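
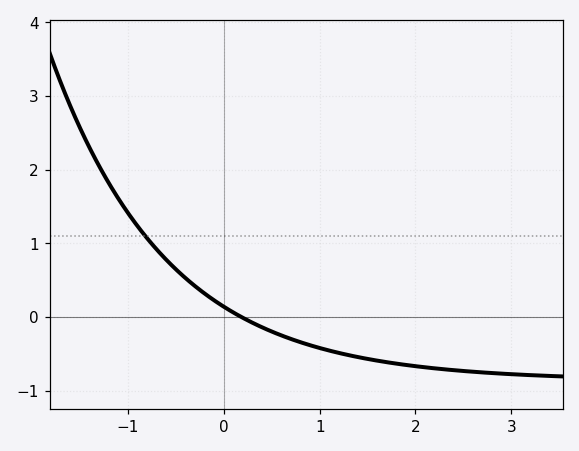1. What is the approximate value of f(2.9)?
-0.767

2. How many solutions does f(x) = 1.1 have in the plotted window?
1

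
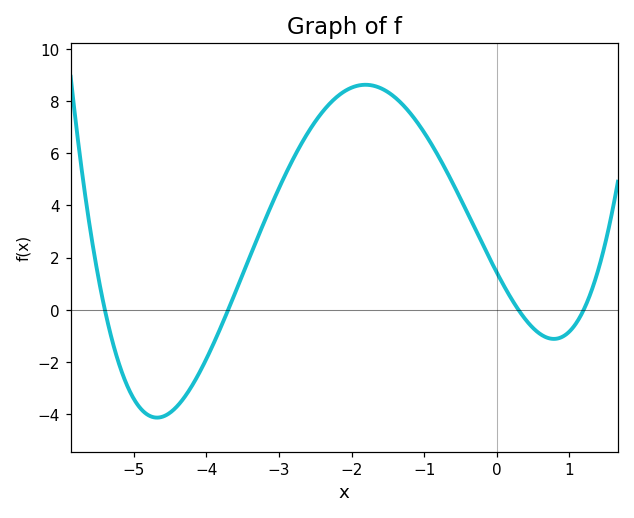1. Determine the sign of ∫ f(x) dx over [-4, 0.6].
positive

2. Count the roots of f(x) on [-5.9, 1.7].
4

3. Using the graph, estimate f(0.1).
1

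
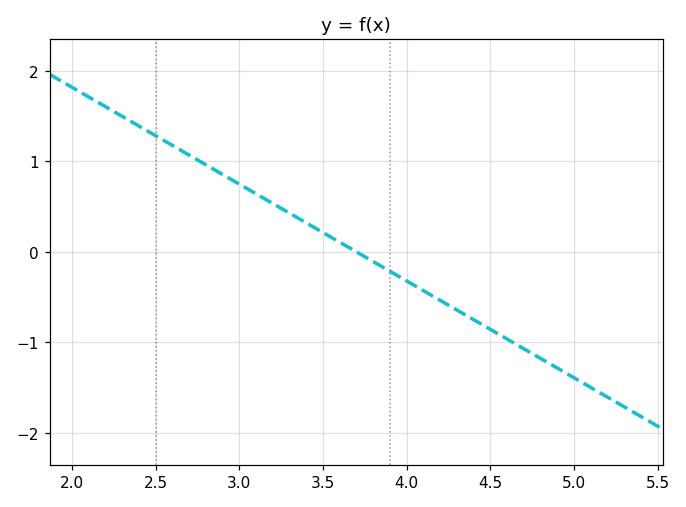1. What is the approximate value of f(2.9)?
0.9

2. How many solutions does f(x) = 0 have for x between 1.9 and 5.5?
1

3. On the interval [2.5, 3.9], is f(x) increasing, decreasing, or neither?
decreasing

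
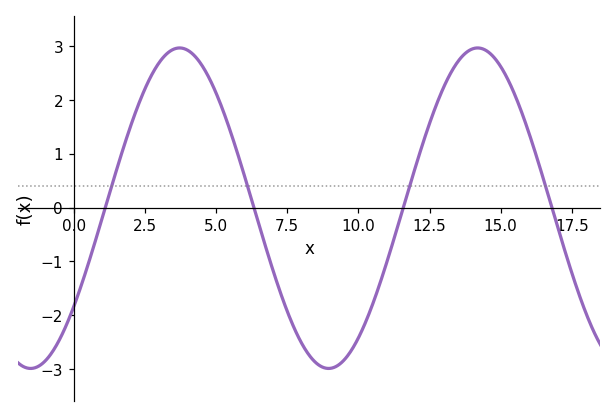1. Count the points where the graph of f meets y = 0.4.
4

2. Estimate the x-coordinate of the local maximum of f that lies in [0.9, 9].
3.5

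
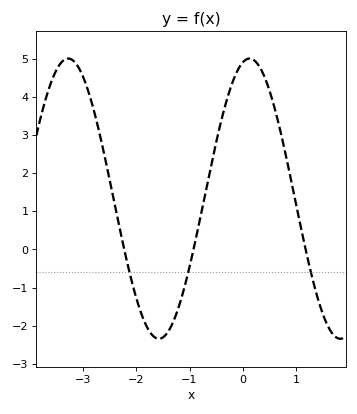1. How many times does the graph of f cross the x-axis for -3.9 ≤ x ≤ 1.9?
3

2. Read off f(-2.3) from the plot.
0.503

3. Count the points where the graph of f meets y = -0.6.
3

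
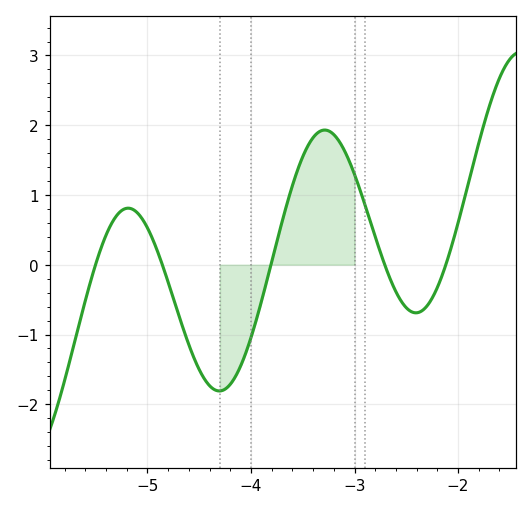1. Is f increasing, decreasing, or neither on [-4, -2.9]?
neither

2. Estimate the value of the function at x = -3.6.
1.1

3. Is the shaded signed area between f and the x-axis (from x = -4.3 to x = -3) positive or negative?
positive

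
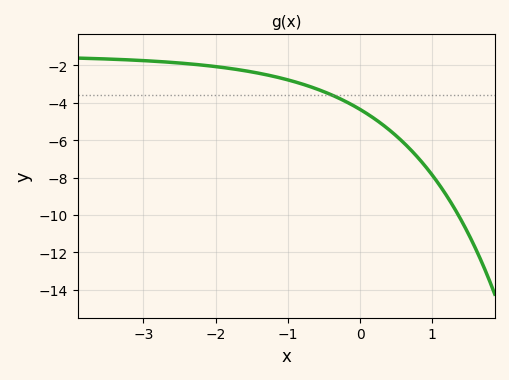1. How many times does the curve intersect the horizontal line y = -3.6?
1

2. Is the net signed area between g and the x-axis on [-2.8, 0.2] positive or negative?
negative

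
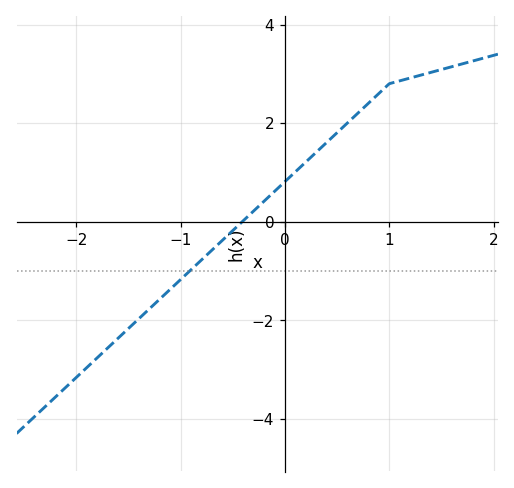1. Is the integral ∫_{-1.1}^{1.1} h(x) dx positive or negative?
positive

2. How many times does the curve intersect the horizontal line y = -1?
1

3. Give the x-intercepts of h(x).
-0.409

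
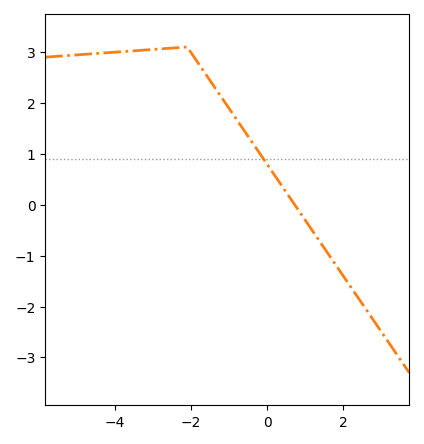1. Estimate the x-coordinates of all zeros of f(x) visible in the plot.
0.726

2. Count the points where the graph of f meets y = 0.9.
1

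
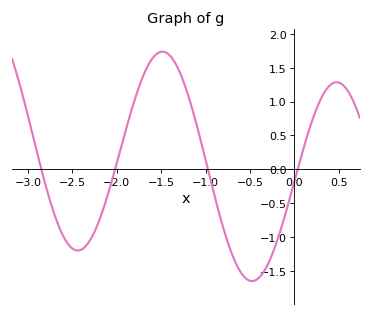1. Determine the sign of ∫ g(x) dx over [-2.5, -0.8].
positive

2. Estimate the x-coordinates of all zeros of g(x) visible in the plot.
-2.85, -2.02, -0.974, 0.038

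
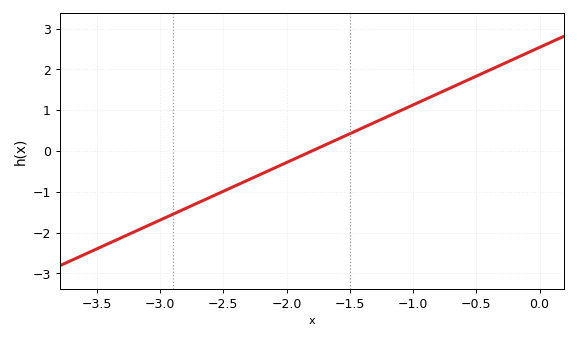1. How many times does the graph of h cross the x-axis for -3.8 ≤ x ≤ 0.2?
1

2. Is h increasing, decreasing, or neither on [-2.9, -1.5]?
increasing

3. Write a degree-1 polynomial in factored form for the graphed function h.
y = 1.41(x + 1.8)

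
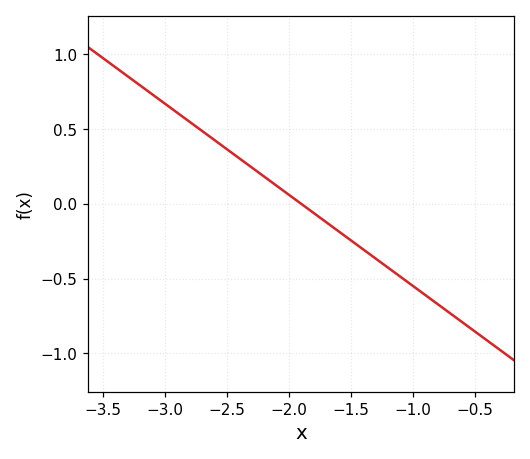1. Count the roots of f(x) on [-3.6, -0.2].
1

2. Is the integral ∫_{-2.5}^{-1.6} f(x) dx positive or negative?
positive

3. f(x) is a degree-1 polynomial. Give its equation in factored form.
y = -0.61(x + 1.9)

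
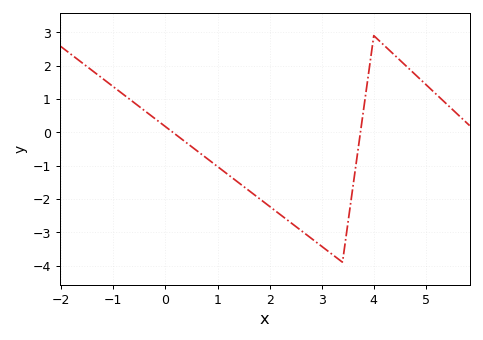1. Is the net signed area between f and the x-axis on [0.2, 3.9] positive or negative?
negative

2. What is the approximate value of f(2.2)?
-2.46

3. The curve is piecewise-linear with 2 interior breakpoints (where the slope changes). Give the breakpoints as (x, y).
(3.4, -3.9); (4, 2.9)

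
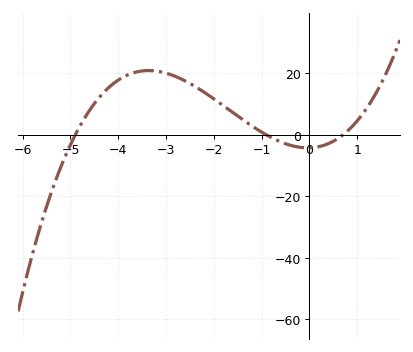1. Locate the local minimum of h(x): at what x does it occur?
0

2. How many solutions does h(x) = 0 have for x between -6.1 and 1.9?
3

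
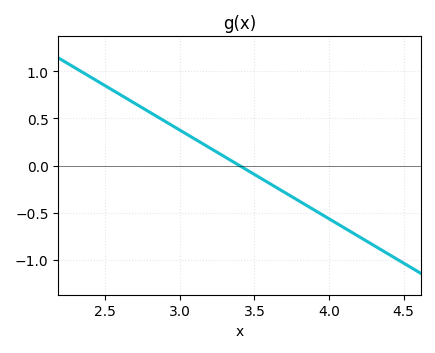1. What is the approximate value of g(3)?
0.376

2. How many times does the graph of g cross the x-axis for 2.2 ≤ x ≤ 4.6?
1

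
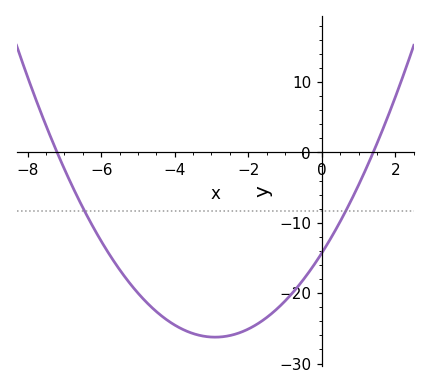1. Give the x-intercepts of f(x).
-7.2, 1.4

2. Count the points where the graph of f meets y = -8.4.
2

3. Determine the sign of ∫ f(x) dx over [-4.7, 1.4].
negative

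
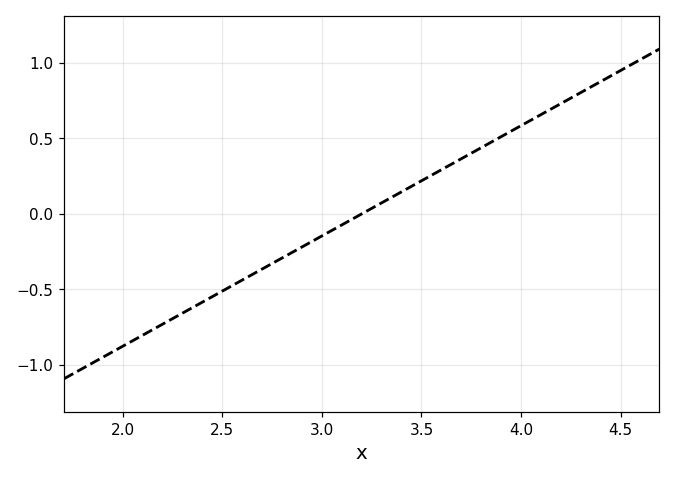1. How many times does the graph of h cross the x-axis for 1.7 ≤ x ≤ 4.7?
1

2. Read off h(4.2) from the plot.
0.73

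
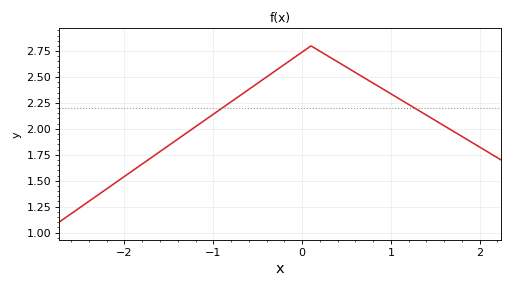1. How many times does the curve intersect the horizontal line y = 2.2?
2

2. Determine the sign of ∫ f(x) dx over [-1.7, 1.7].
positive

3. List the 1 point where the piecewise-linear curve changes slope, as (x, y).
(0.1, 2.8)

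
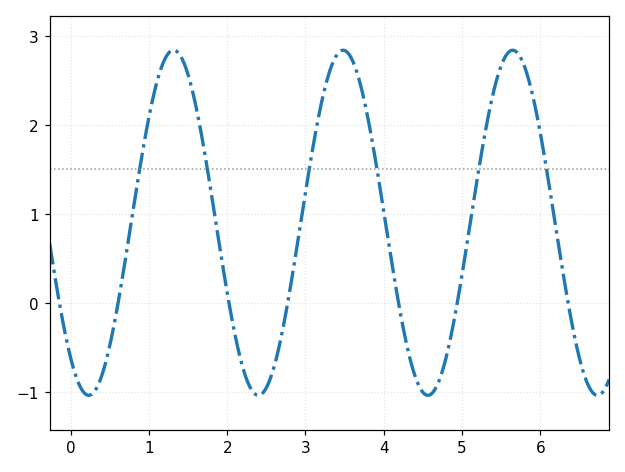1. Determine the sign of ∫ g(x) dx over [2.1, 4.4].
positive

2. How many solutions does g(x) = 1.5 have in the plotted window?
6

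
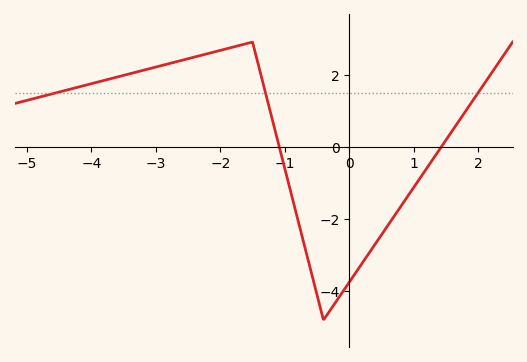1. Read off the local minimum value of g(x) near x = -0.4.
-4.8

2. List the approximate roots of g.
-1.09, 1.43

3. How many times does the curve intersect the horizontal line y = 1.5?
3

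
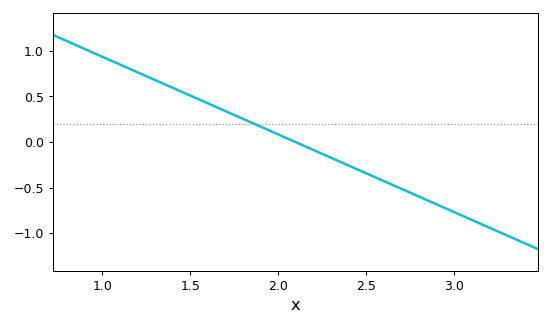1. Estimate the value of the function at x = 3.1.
-0.85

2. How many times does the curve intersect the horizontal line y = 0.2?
1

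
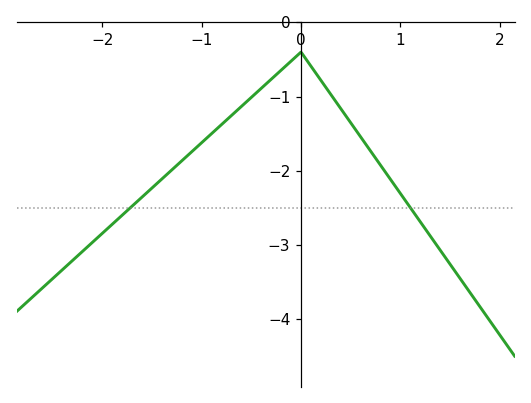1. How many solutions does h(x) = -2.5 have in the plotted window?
2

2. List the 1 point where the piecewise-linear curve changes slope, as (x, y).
(0, -0.4)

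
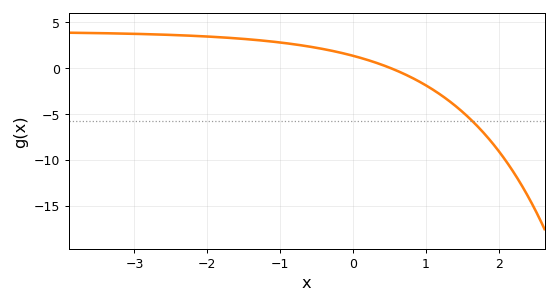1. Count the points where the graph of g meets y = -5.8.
1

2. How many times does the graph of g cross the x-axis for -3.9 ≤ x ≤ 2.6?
1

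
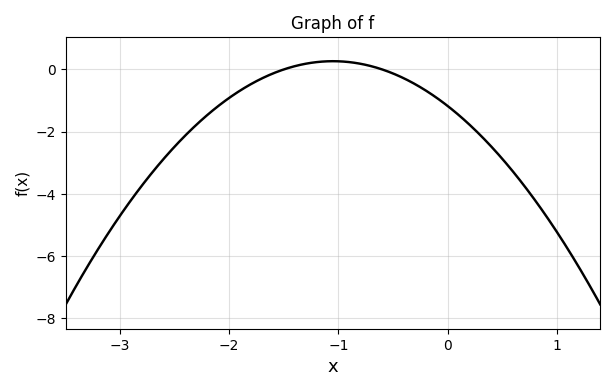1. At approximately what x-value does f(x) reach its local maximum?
-1.05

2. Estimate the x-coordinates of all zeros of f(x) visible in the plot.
-1.5, -0.6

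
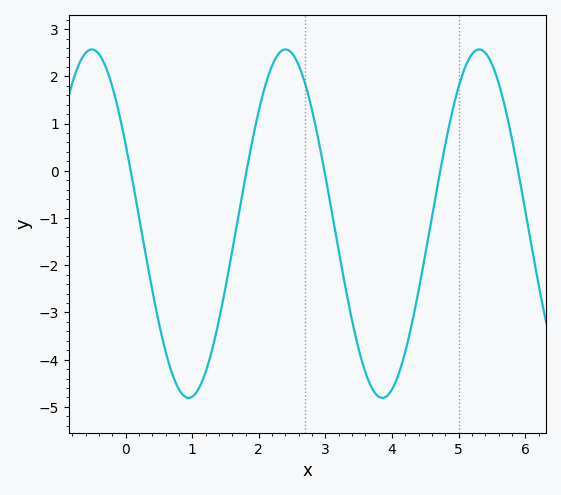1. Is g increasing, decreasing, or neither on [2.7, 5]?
neither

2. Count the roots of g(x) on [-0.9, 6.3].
5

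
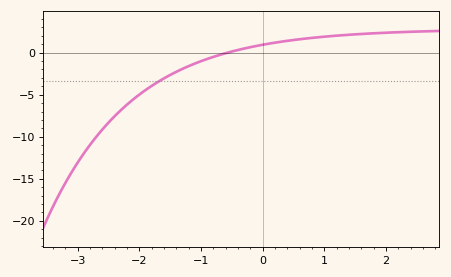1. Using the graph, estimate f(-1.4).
-2.28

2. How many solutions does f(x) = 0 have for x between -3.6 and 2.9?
1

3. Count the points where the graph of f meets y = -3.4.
1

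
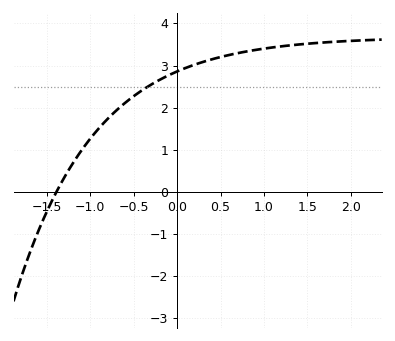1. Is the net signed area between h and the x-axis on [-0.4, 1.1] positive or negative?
positive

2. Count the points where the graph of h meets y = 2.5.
1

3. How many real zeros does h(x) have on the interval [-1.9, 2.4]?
1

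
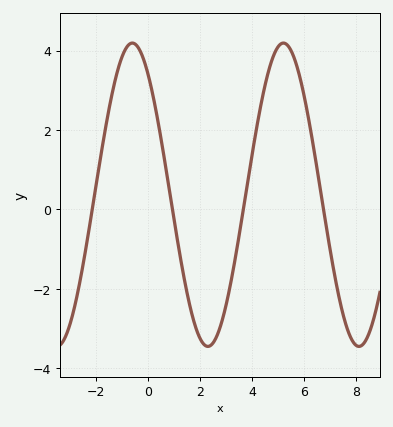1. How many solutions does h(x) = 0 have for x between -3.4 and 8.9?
4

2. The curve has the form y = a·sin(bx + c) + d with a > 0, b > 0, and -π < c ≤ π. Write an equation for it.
y = 3.82sin(1.1x + 2.2) + 0.37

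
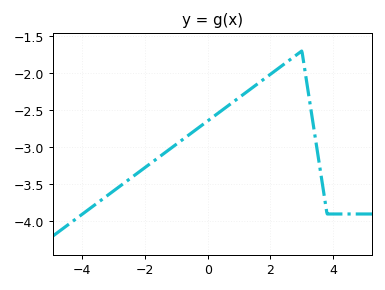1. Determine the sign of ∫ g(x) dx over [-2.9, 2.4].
negative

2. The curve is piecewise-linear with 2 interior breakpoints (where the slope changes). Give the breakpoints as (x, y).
(3, -1.7); (3.8, -3.9)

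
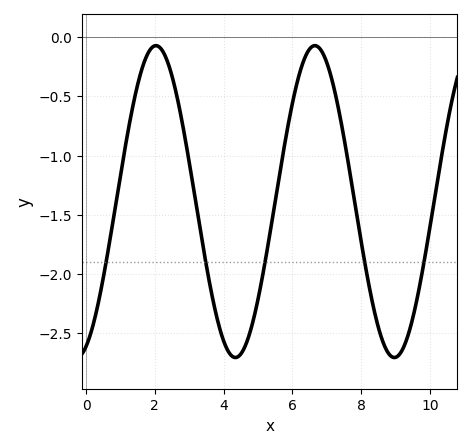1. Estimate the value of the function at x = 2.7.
-0.6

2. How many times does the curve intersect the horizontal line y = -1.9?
5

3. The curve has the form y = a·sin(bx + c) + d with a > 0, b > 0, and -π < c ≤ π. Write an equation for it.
y = 1.32sin(1.4x - 1.2) - 1.39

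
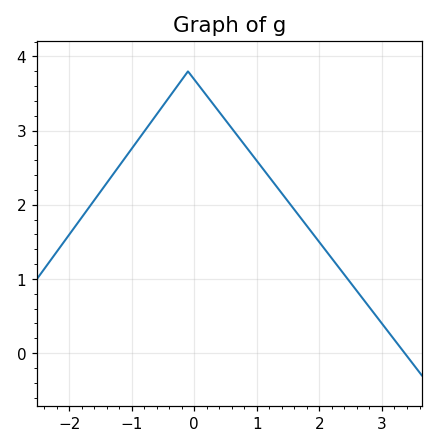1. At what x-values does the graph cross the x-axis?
3.4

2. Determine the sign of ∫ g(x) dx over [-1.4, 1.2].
positive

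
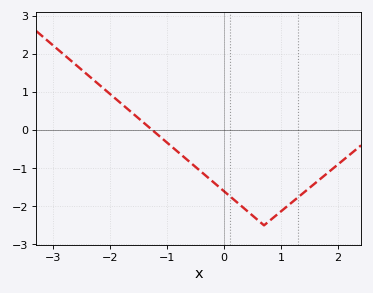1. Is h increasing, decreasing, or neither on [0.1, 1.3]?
neither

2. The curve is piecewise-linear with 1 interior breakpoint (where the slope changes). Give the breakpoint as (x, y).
(0.7, -2.5)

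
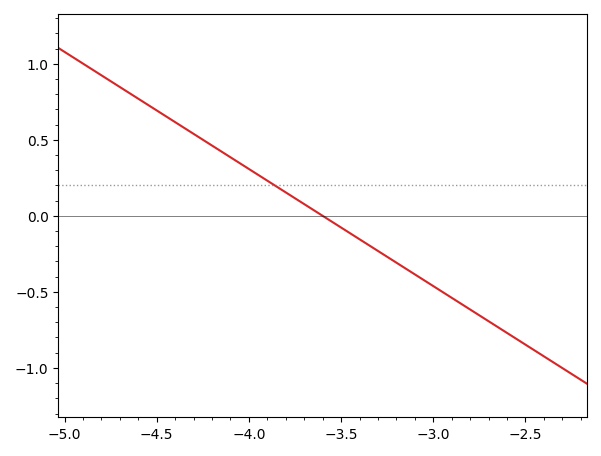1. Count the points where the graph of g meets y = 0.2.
1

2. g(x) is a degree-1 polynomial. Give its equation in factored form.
y = -0.77(x + 3.6)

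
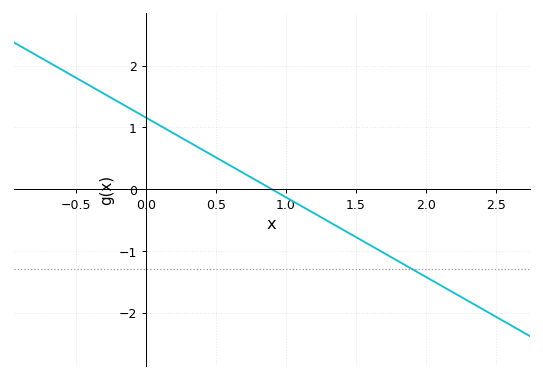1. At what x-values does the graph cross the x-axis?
0.9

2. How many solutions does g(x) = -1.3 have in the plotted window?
1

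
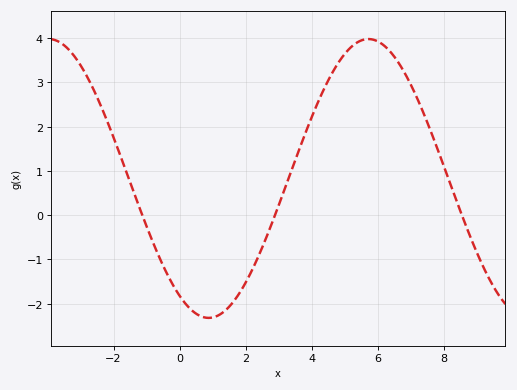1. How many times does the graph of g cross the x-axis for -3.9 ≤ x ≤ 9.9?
3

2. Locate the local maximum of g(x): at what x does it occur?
5.71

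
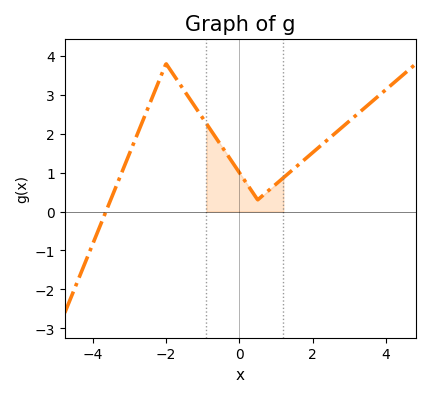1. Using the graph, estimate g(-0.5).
1.7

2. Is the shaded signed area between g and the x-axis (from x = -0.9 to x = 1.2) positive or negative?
positive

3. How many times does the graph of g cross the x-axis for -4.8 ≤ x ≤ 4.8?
1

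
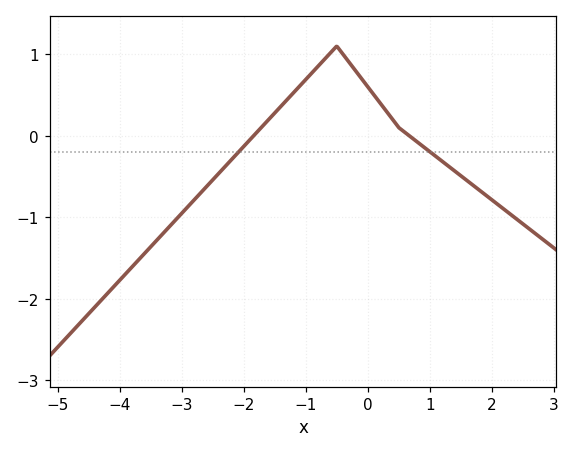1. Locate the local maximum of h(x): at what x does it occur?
-0.6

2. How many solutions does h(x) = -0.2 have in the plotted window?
2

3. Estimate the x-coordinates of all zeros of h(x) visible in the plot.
-1.8, 0.6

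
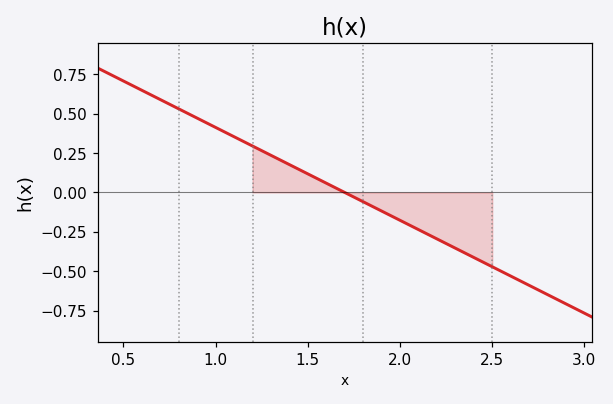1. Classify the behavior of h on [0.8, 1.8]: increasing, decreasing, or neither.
decreasing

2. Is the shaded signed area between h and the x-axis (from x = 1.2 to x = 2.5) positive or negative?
negative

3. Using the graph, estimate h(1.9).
-0.118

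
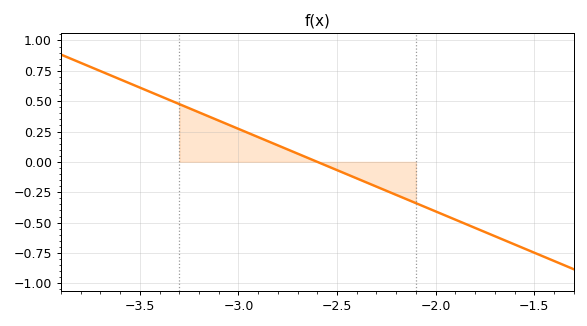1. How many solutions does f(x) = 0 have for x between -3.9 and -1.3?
1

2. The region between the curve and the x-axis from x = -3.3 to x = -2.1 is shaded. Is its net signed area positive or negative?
positive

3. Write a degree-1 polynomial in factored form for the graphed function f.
y = -0.68(x + 2.6)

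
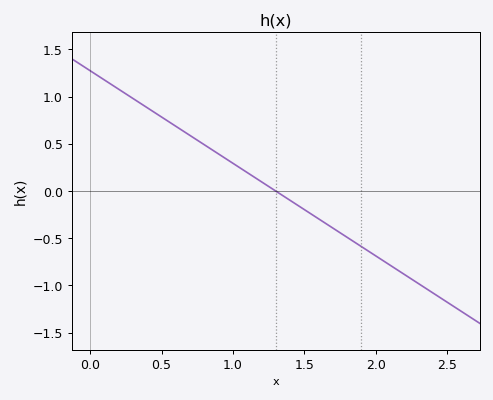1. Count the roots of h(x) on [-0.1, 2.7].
1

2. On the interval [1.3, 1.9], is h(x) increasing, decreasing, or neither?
decreasing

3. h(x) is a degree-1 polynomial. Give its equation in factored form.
y = -0.98(x - 1.3)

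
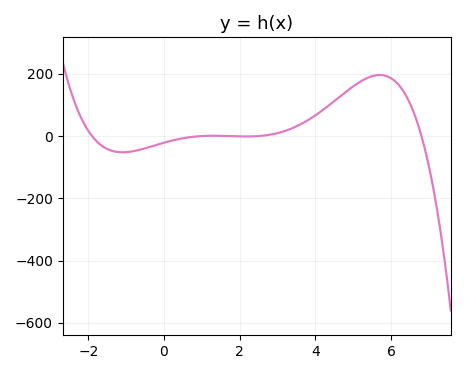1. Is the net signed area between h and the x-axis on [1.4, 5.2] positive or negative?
positive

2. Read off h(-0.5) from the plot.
-39.5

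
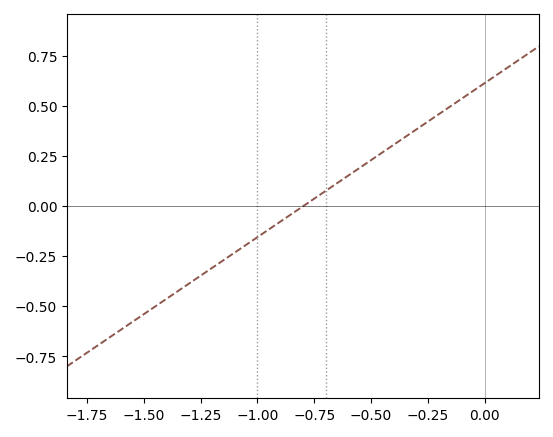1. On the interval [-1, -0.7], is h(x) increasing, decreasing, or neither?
increasing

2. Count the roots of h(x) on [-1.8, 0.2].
1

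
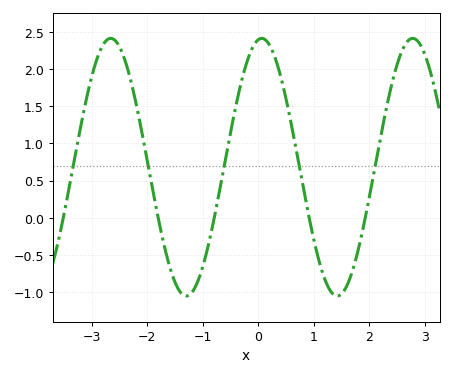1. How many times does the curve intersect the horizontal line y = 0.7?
5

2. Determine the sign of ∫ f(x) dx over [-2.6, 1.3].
positive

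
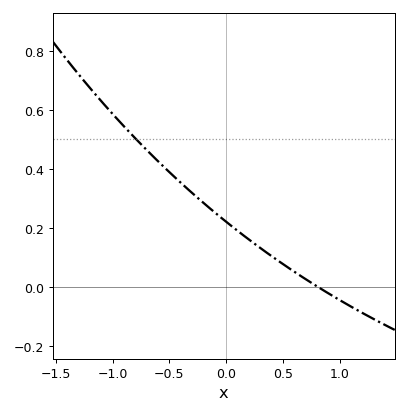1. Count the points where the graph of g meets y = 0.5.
1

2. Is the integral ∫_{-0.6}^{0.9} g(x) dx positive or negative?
positive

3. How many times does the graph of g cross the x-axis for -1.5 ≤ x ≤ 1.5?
1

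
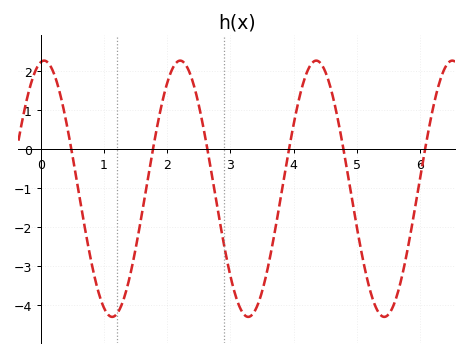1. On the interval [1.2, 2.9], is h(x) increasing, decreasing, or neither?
neither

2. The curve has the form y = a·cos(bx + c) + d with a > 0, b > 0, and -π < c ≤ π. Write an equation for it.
y = 3.29cos(2.92x - 0.162) - 1.02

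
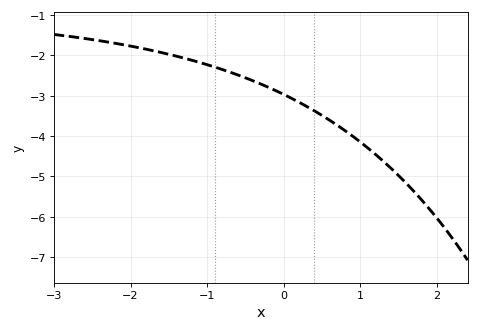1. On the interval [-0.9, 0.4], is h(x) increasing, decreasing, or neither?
decreasing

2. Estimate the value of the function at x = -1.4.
-2.02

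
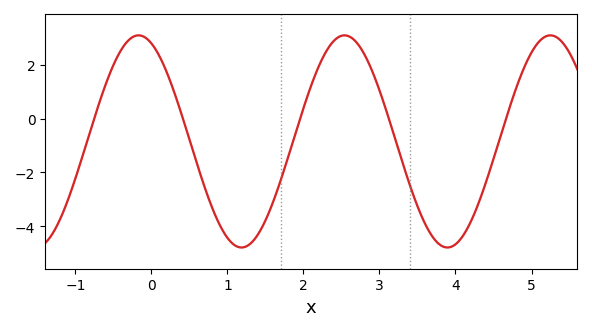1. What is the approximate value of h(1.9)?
-0.6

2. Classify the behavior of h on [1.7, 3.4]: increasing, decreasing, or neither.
neither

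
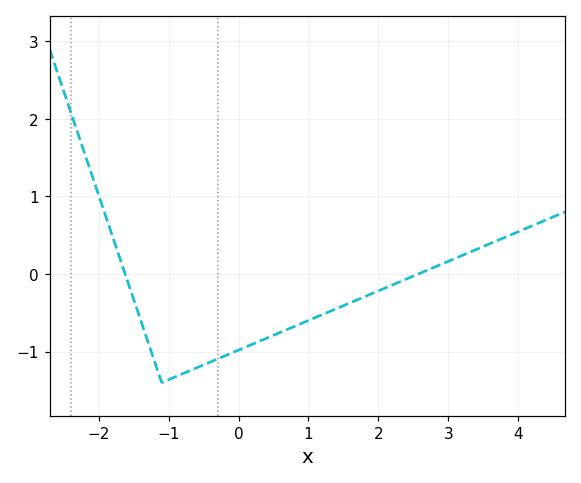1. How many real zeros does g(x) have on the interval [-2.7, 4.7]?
2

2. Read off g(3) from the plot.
0.164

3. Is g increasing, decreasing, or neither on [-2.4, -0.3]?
neither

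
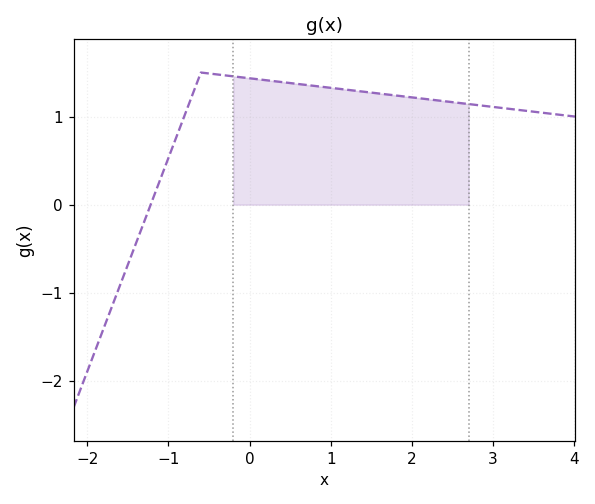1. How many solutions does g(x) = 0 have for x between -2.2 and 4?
1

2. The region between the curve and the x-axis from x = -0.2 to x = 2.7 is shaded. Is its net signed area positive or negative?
positive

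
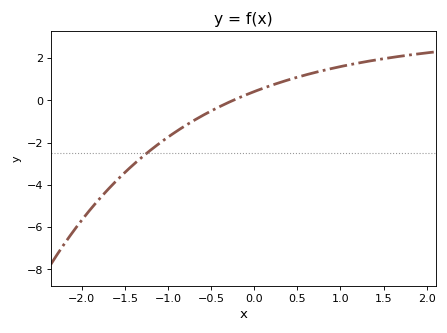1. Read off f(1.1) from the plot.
1.69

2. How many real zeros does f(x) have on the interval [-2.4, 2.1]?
1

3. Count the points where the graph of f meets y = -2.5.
1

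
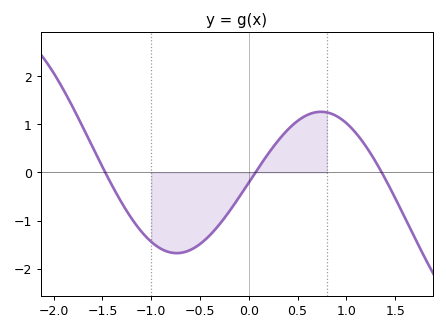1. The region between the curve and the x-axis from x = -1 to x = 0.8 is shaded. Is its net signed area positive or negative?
negative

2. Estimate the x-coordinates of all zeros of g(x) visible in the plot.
-1.47, 0.068, 1.36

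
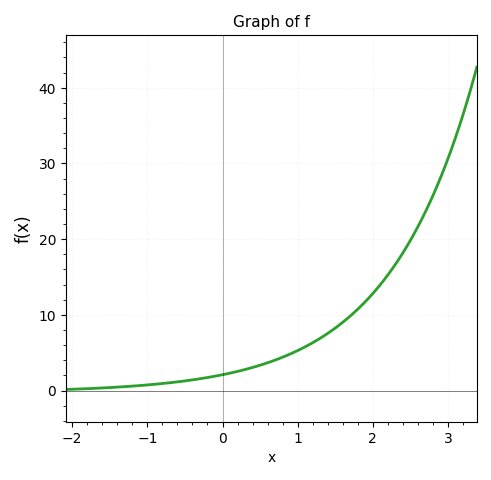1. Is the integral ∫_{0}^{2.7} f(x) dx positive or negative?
positive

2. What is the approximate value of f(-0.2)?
1.72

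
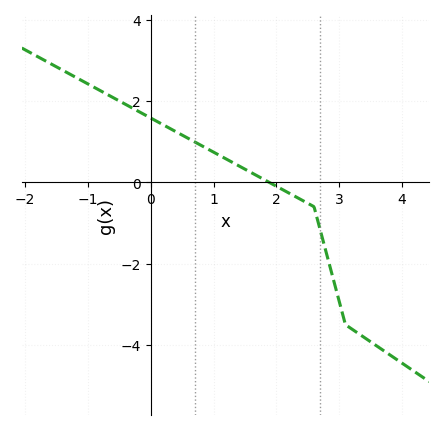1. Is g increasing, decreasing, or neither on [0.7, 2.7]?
decreasing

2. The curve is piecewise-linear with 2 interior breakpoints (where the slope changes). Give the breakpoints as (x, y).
(2.6, -0.6); (3.1, -3.5)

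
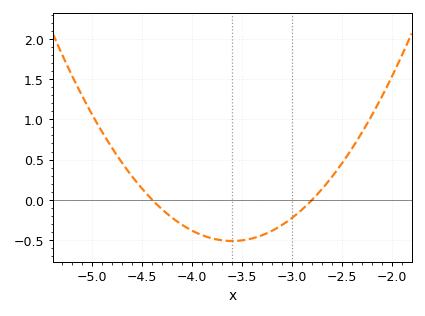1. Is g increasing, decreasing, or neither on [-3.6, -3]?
increasing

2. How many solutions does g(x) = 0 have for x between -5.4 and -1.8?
2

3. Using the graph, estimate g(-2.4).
0.64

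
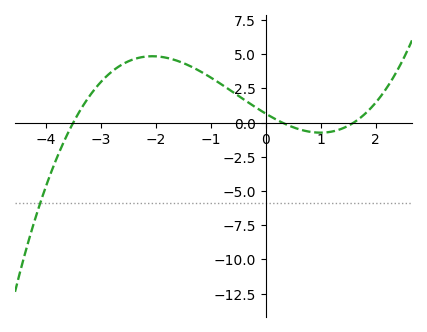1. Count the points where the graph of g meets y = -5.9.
1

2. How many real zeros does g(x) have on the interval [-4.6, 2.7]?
3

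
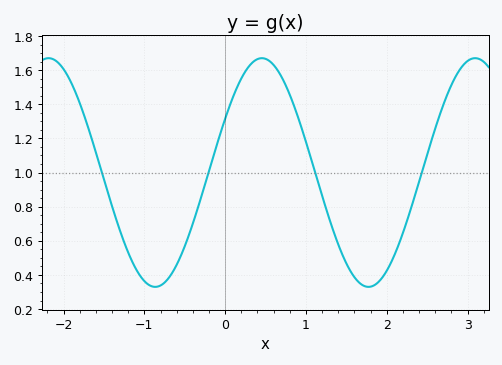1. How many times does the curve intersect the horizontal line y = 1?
4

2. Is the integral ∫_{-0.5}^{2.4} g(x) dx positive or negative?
positive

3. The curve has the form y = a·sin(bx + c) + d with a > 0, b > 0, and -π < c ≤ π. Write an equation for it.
y = 0.67sin(2.38x + 0.49) + 1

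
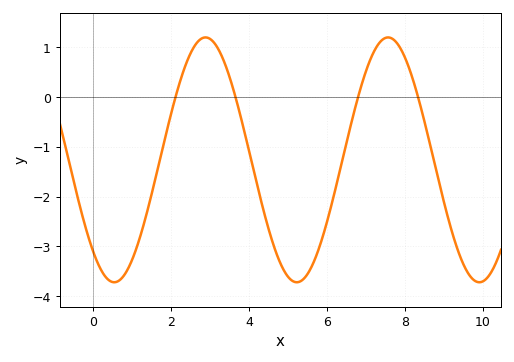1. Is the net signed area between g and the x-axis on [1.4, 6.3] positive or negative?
negative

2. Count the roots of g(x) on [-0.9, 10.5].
4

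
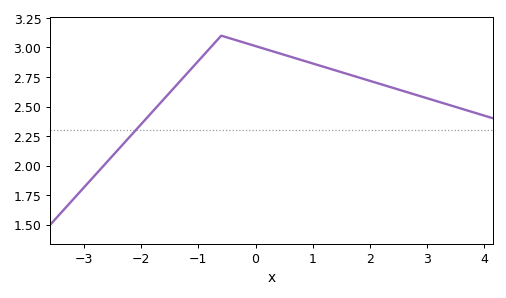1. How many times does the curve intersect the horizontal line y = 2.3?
1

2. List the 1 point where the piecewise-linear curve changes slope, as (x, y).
(-0.6, 3.1)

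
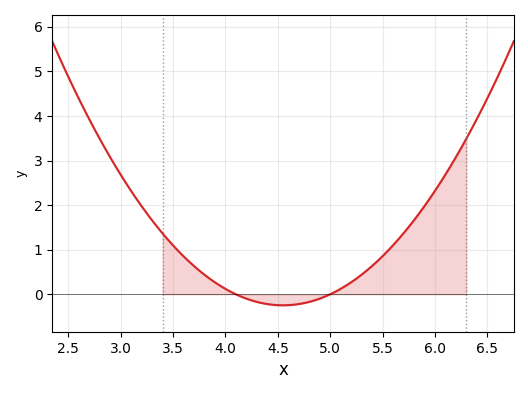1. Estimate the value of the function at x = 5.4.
0.634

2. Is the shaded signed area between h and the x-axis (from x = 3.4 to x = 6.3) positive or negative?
positive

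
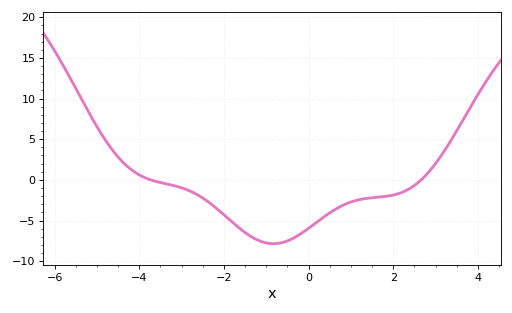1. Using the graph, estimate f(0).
-6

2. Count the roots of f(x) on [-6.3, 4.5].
2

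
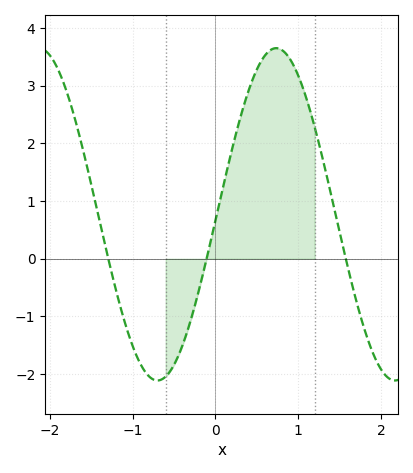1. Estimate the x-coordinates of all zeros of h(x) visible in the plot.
-1.3, -0.1, 1.6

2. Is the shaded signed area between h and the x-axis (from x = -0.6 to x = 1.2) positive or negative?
positive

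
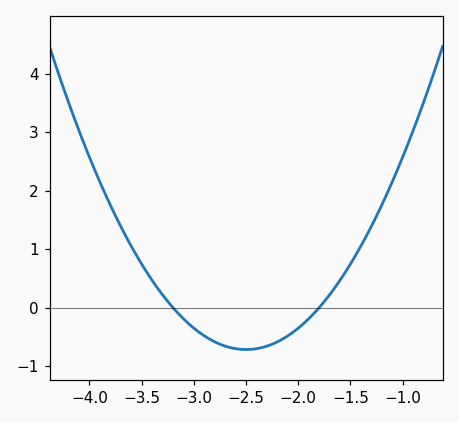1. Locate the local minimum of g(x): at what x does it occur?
-2.5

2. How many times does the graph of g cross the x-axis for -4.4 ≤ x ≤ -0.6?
2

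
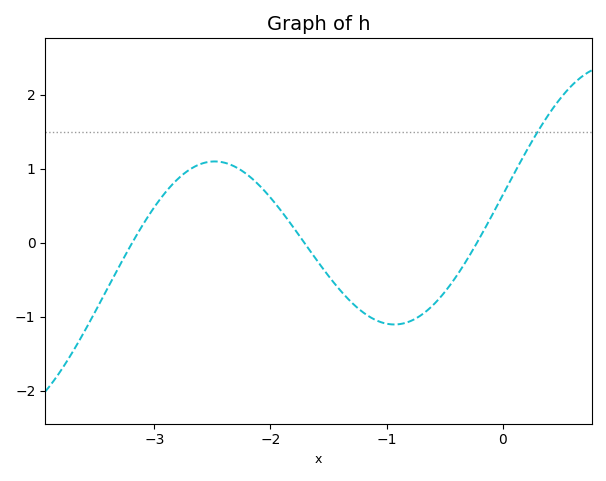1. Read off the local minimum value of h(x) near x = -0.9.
-1.1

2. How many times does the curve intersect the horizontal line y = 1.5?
1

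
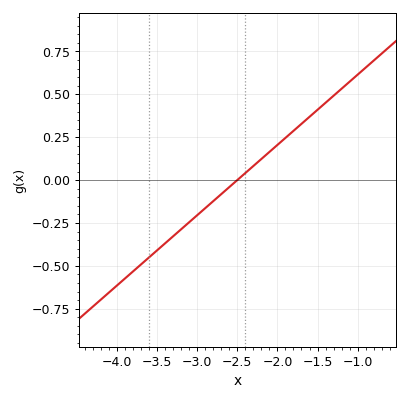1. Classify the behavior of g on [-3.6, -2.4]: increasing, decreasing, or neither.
increasing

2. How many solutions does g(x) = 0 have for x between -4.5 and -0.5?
1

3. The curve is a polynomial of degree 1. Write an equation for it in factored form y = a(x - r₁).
y = 0.41(x + 2.5)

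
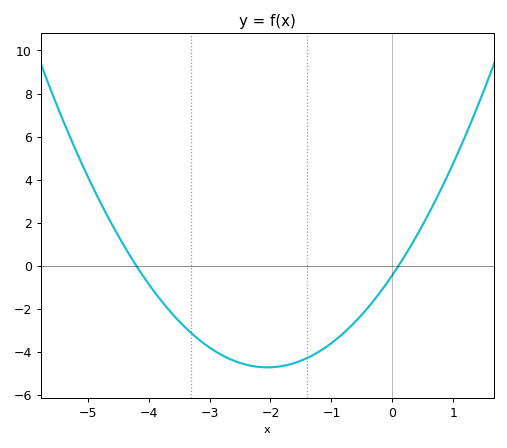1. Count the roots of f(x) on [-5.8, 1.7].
2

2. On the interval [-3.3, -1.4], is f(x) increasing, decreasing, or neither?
neither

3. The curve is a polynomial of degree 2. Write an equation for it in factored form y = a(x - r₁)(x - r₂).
y = 1.02(x + 4.2)(x - 0.1)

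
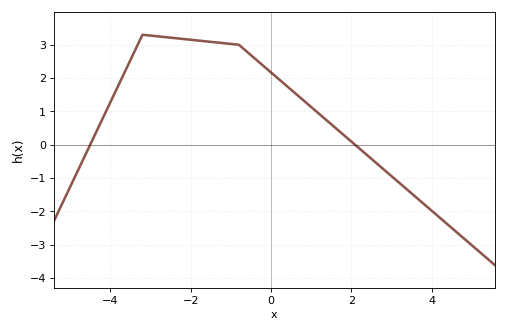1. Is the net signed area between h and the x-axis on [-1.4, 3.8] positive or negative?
positive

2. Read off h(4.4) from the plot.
-2.39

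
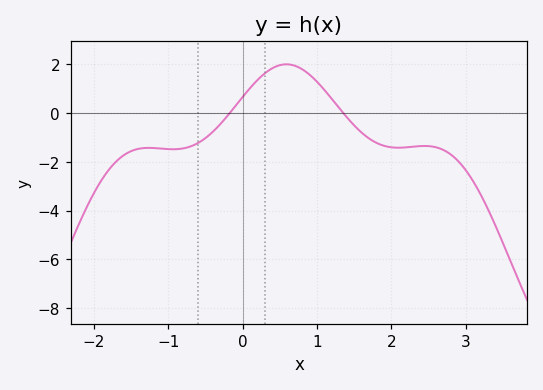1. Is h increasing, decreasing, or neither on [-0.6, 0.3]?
increasing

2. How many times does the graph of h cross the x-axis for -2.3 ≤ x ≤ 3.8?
2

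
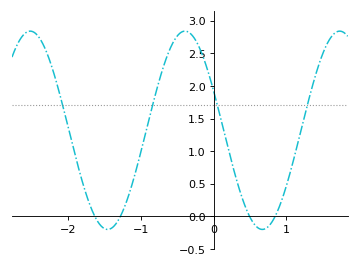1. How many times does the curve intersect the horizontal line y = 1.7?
4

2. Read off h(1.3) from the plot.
1.75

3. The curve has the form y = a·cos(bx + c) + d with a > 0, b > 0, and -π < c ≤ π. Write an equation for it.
y = 1.52cos(3x + 1.2) + 1.32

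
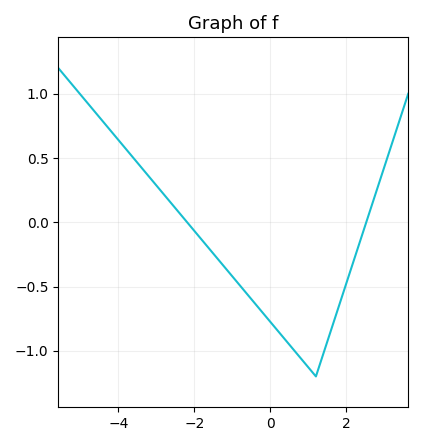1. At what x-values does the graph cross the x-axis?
-2.2, 2.6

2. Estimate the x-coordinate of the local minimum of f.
1.2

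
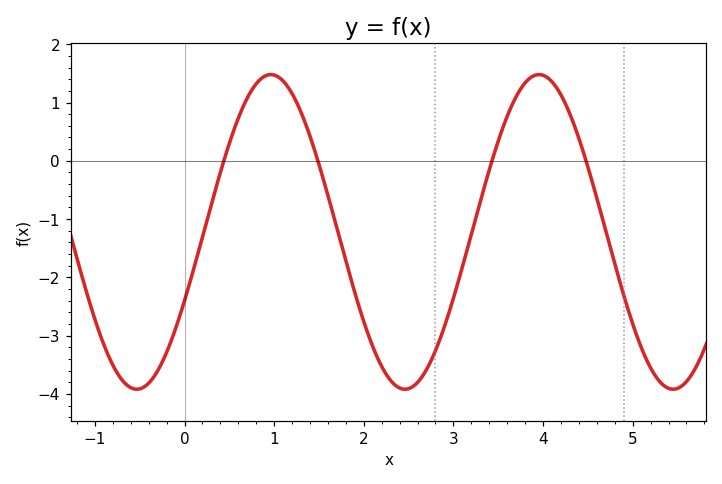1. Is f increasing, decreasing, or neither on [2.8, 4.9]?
neither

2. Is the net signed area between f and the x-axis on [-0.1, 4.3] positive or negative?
negative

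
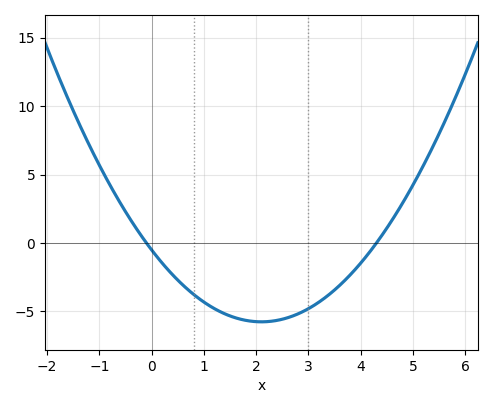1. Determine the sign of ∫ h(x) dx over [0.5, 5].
negative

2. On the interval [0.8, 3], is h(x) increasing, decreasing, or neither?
neither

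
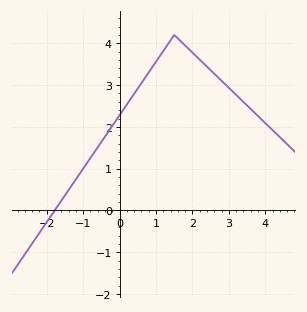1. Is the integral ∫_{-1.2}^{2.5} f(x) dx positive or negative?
positive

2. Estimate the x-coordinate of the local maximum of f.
1.5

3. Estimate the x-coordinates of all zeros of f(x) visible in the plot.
-1.78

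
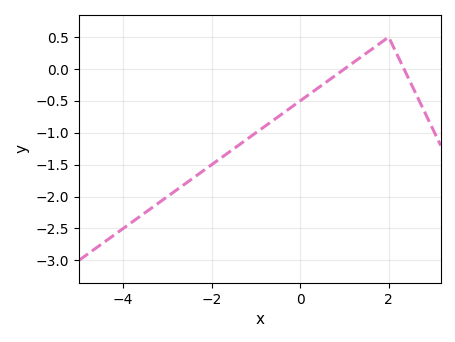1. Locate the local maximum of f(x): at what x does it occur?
2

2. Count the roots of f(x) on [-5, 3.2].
2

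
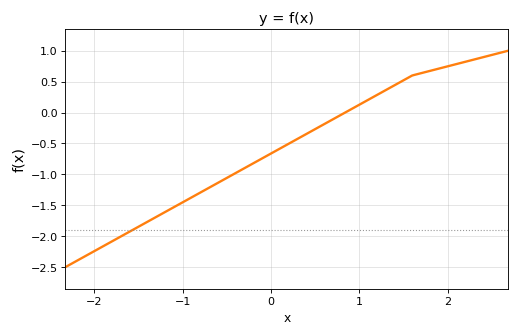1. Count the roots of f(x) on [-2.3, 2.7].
1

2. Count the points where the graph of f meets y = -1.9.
1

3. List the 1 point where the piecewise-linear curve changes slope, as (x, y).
(1.6, 0.6)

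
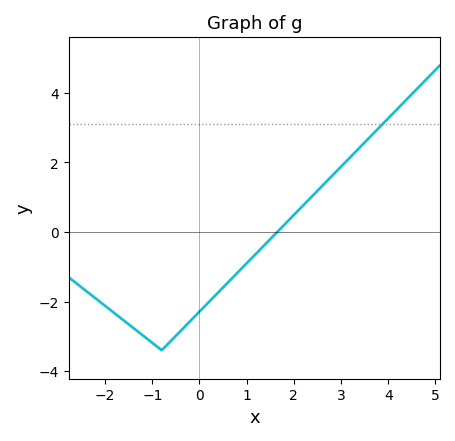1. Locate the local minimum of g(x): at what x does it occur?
-0.8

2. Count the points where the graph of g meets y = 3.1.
1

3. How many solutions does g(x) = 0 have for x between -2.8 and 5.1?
1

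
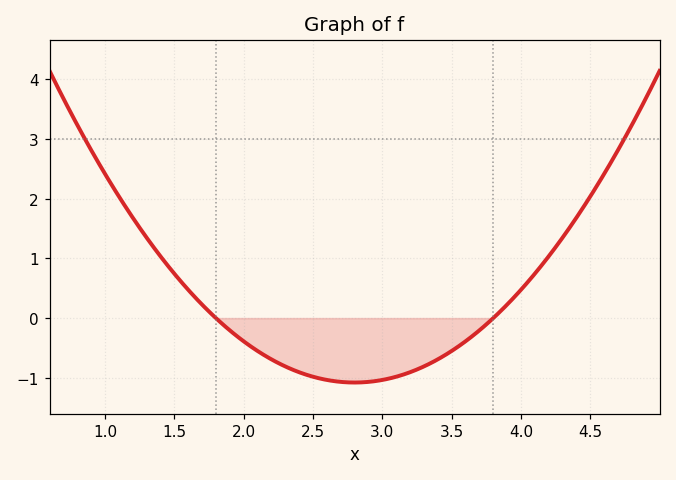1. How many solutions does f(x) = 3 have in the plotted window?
2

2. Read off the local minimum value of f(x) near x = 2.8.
-1.1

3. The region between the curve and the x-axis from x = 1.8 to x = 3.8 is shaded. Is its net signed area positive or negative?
negative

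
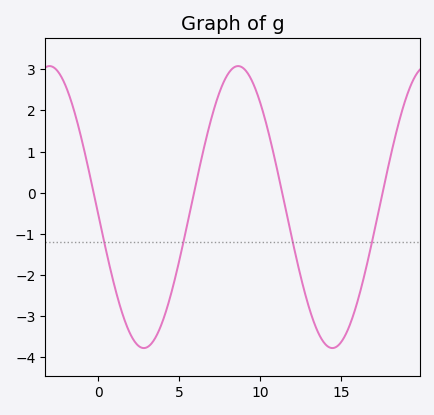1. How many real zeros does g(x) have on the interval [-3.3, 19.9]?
4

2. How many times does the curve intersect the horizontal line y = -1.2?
4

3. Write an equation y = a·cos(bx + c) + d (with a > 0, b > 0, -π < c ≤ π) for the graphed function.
y = 3.43cos(0.54x + 1.62) - 0.35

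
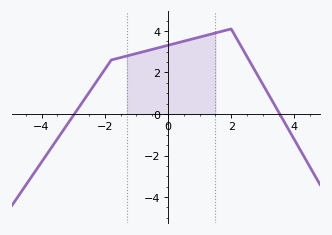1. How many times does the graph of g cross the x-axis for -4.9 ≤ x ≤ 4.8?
2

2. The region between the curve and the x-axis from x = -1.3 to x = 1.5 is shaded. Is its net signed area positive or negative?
positive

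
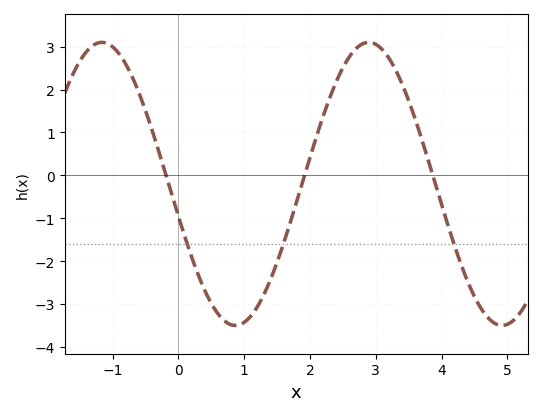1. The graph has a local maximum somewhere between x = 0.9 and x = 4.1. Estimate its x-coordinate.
2.9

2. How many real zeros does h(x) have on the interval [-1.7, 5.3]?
3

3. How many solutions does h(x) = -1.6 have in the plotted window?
3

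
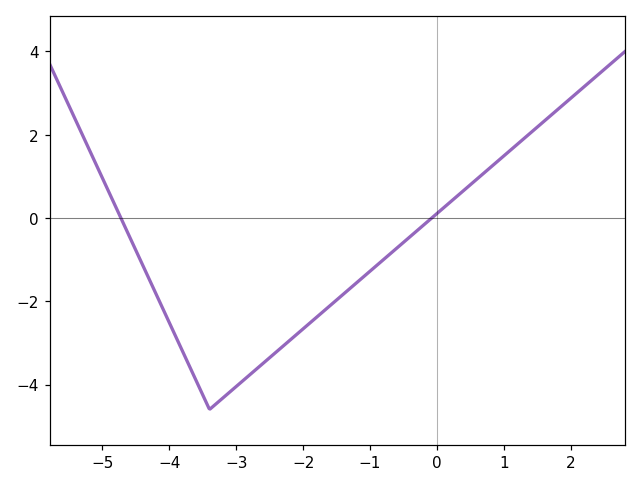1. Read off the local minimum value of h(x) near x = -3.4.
-4.6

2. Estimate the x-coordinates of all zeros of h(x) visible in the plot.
-4.73, -0.076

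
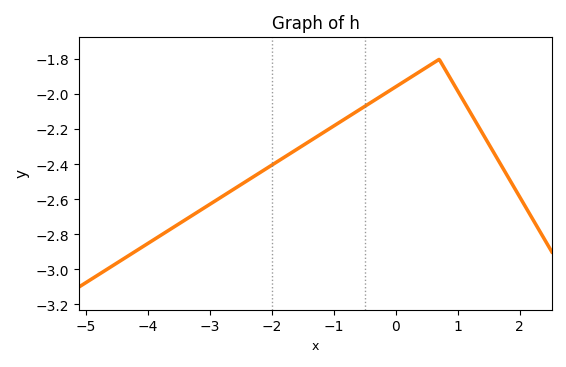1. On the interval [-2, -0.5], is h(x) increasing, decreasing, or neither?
increasing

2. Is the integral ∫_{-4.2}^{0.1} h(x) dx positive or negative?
negative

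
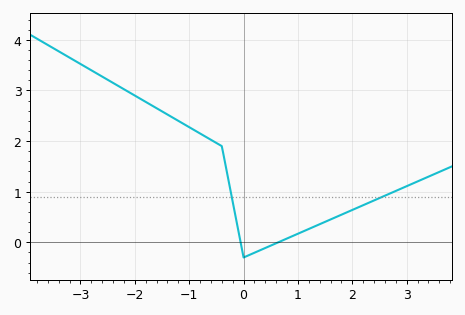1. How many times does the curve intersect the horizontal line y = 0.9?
2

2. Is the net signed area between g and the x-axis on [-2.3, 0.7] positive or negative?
positive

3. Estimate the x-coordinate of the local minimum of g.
0.001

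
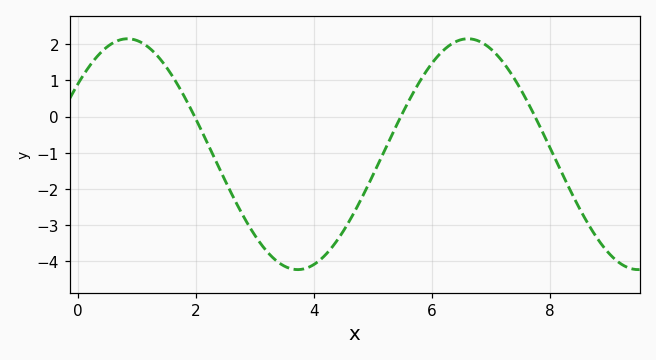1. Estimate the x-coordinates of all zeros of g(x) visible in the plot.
2, 5.4, 7.8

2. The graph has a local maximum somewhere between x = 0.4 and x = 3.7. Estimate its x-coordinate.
0.8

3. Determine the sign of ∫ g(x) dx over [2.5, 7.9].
negative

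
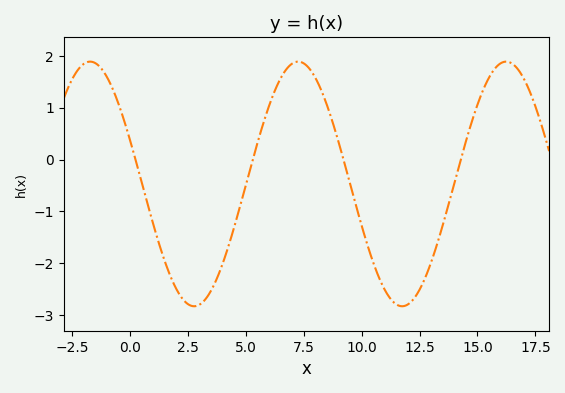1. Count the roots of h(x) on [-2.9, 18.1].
4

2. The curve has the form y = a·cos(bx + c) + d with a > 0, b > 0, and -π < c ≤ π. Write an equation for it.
y = 2.36cos(0.7x + 1.2) - 0.47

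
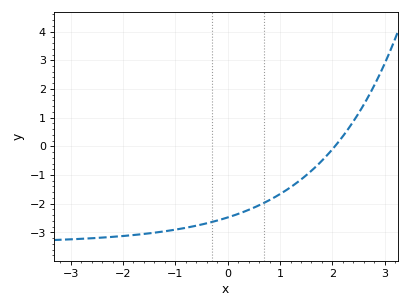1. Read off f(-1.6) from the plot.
-3.1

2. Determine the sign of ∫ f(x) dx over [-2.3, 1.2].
negative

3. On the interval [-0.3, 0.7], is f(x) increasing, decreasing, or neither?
increasing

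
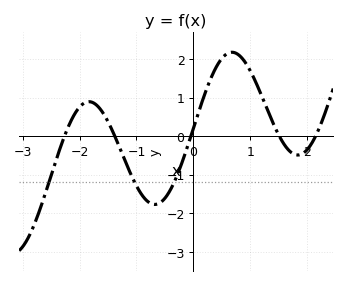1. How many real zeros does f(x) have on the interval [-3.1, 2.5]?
5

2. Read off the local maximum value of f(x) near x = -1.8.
0.895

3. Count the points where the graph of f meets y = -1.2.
3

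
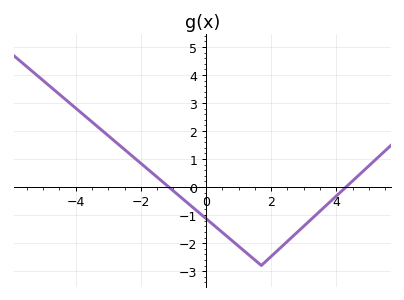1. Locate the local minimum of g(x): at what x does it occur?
1.7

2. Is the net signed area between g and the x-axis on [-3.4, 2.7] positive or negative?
negative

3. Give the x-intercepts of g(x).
-1.14, 4.3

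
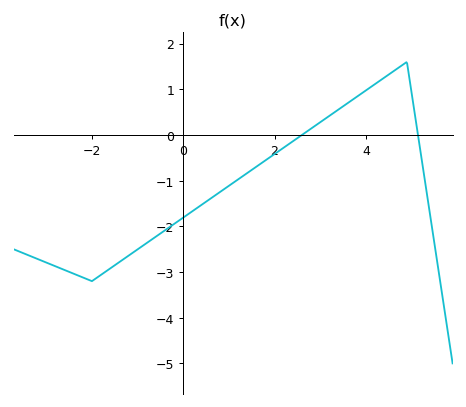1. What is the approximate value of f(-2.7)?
-2.91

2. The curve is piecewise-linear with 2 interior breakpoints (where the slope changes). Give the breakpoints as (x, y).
(-2, -3.2); (4.9, 1.6)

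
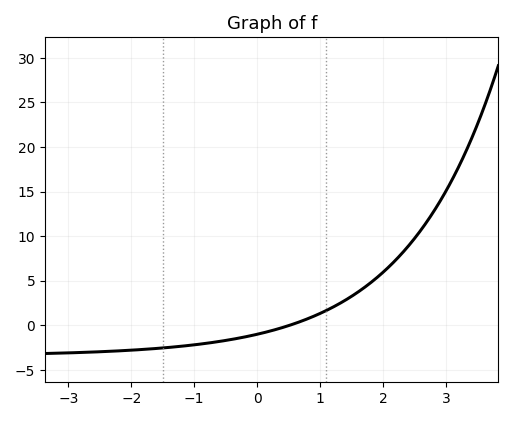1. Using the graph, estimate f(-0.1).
-1.19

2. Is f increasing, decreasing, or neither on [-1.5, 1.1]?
increasing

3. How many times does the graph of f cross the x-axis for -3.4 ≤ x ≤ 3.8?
1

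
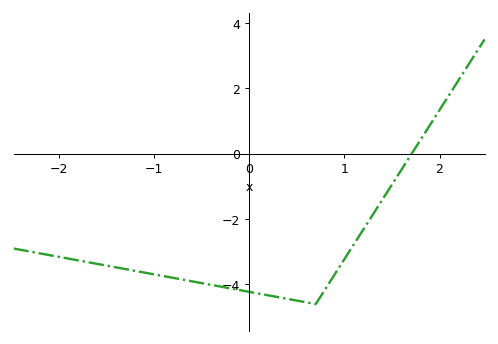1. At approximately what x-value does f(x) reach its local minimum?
0.7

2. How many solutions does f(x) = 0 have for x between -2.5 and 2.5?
1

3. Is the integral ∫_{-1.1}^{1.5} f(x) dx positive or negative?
negative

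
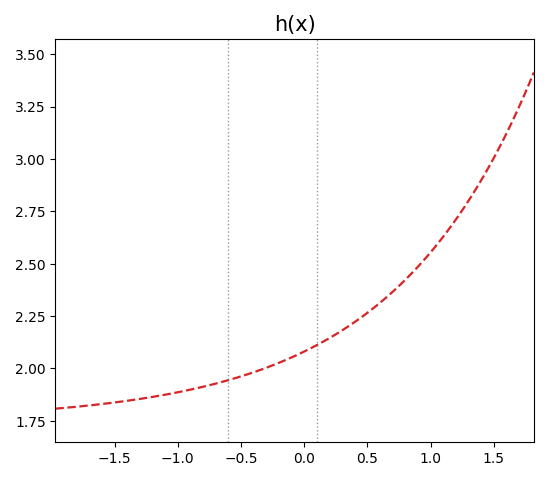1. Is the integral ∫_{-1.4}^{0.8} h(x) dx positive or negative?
positive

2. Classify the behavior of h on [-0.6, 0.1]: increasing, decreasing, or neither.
increasing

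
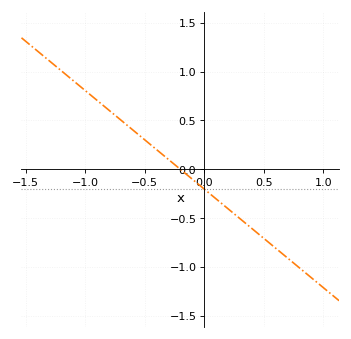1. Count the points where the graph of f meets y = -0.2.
1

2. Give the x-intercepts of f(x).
-0.2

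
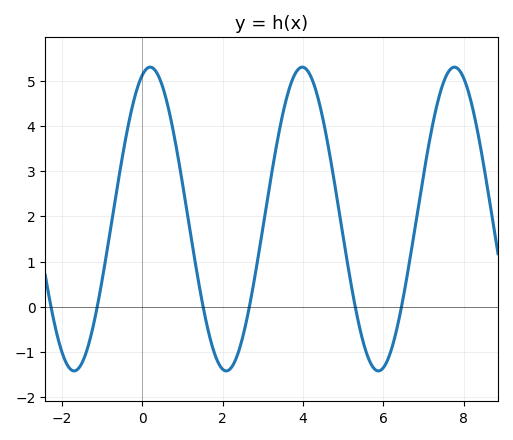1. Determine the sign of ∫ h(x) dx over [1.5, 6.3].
positive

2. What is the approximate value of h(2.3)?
-1.22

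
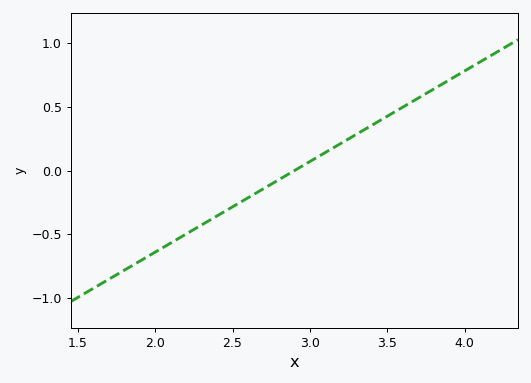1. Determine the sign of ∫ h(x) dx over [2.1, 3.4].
negative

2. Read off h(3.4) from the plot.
0.355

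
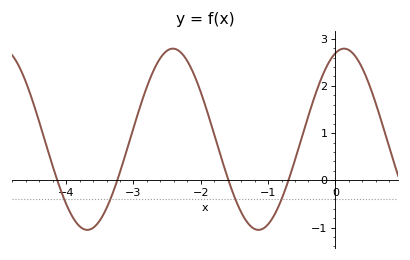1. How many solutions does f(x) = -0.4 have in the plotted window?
4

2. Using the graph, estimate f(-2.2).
2.5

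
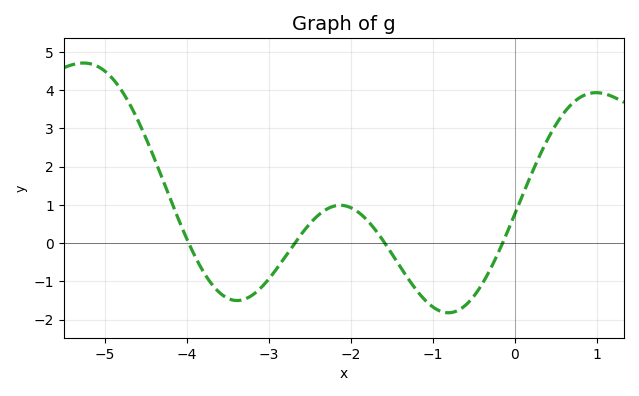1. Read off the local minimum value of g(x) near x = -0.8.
-1.82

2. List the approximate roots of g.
-3.98, -2.68, -1.59, -0.148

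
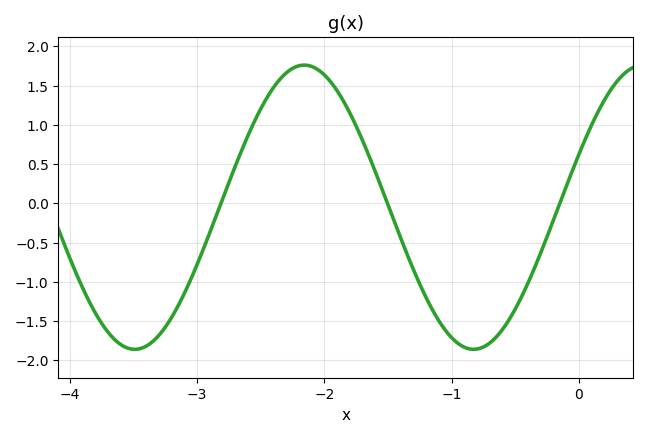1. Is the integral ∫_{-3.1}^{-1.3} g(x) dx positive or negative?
positive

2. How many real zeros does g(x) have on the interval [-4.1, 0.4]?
3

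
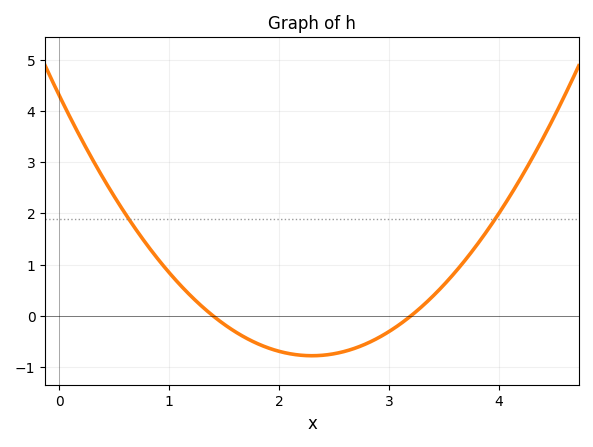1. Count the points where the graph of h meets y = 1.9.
2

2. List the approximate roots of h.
1.4, 3.2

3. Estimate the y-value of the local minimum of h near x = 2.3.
-0.778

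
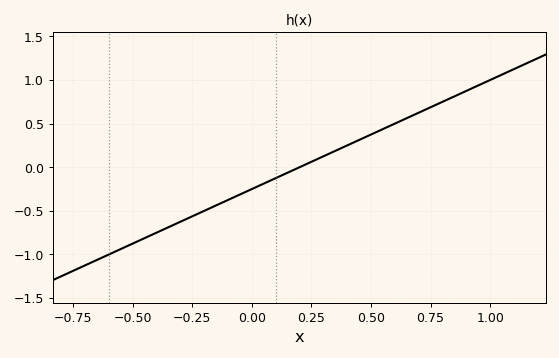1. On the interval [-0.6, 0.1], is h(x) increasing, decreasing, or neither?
increasing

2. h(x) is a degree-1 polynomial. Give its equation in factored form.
y = 1.25(x - 0.2)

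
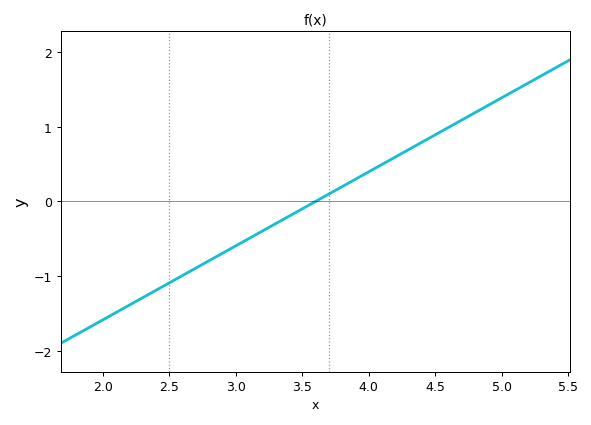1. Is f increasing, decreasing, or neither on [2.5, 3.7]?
increasing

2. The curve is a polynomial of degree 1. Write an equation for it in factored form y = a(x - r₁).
y = 0.99(x - 3.6)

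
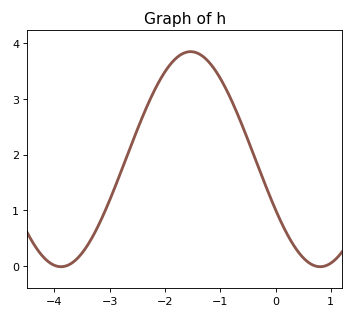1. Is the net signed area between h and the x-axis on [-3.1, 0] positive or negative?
positive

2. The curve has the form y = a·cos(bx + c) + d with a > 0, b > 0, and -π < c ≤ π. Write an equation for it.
y = 1.93cos(1.3x + 2.1) + 1.92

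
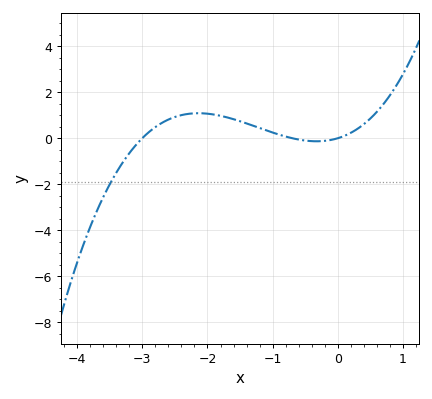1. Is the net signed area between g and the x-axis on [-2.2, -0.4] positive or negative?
positive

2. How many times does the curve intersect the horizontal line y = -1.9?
1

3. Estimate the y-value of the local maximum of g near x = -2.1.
1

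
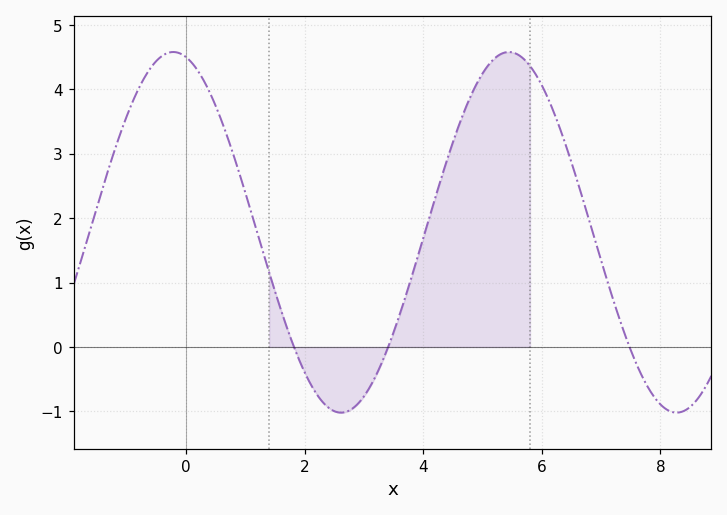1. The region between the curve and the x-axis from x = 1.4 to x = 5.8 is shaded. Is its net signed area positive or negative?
positive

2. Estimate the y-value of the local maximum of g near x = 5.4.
4.58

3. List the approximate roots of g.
1.82, 3.41, 7.48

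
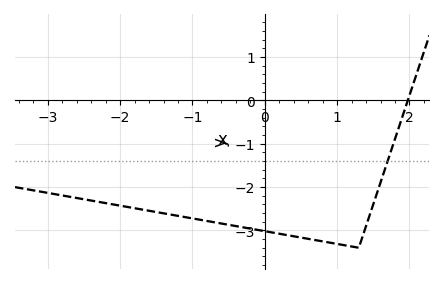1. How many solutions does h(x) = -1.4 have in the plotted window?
1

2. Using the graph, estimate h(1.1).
-3.34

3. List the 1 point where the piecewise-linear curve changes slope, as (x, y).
(1.3, -3.4)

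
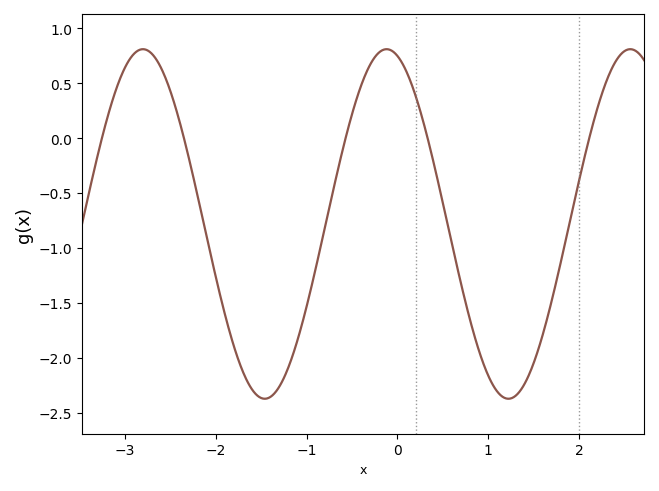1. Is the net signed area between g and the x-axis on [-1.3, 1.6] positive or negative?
negative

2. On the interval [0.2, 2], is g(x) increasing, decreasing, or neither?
neither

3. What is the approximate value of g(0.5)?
-0.6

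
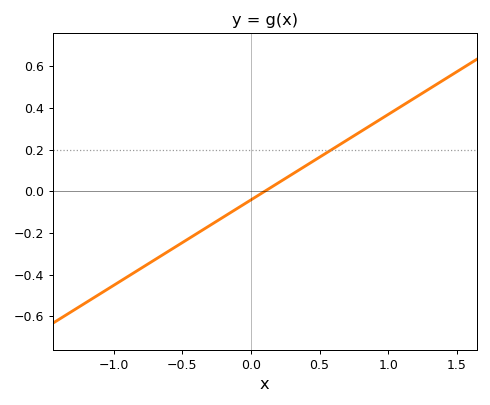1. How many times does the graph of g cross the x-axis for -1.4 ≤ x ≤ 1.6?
1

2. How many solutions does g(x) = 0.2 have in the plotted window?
1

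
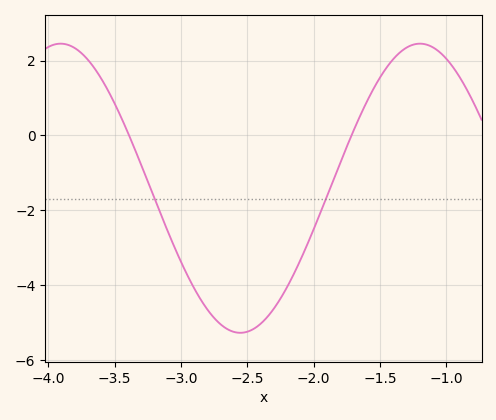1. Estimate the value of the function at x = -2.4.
-5.03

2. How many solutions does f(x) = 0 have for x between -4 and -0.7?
2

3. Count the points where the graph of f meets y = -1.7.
2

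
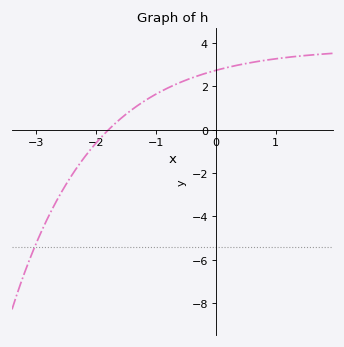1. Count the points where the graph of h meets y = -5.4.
1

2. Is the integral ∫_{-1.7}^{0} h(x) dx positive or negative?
positive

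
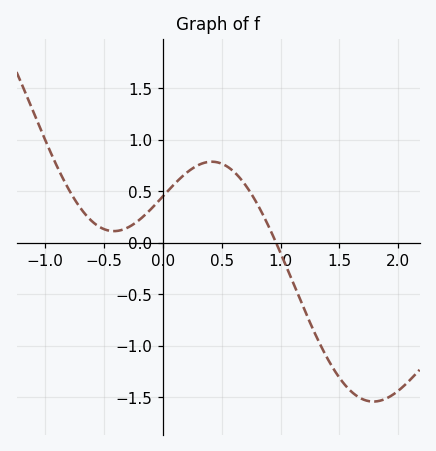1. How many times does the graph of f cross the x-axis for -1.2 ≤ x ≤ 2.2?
1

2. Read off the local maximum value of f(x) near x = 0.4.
0.8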